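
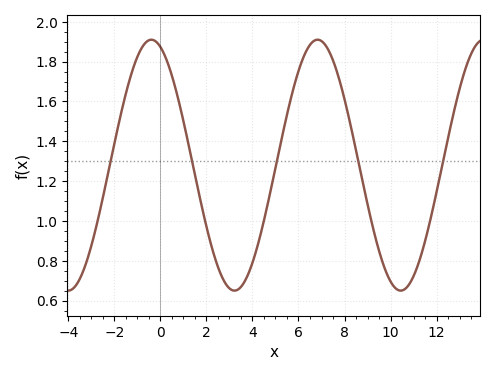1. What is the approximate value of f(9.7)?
0.777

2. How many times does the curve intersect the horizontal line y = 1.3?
5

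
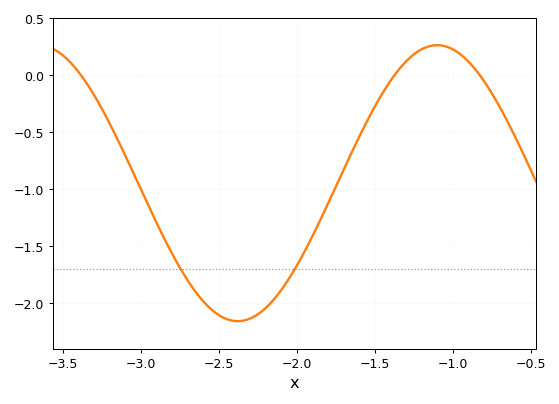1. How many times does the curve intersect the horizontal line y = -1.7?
2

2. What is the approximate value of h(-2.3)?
-2.14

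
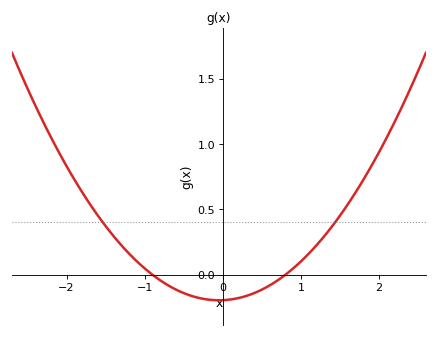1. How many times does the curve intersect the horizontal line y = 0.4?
2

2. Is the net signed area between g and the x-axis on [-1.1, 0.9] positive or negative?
negative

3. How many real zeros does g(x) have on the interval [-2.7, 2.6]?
2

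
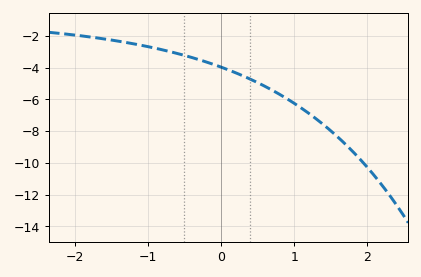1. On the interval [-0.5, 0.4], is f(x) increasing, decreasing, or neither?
decreasing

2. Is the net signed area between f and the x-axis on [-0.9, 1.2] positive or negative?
negative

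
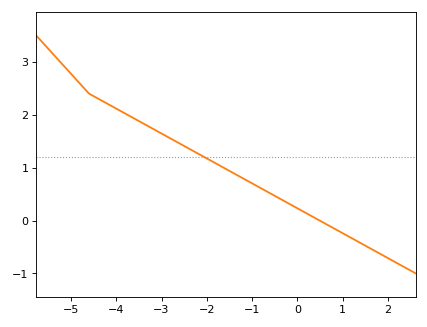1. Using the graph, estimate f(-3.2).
1.74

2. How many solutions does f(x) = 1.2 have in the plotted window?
1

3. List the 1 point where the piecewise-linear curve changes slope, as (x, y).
(-4.6, 2.4)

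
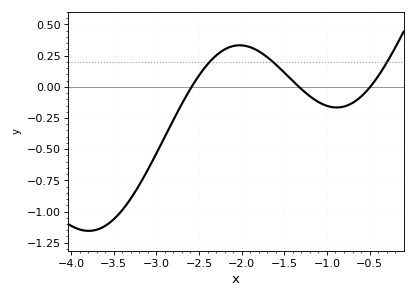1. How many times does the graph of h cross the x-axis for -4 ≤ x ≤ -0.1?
3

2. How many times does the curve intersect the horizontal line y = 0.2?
3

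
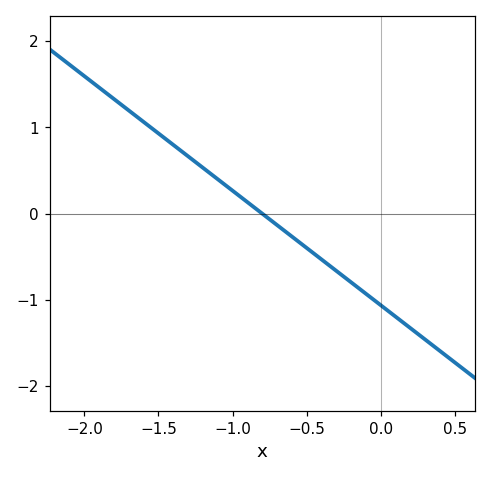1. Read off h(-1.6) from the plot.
1.06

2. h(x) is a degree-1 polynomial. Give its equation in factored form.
y = -1.33(x + 0.8)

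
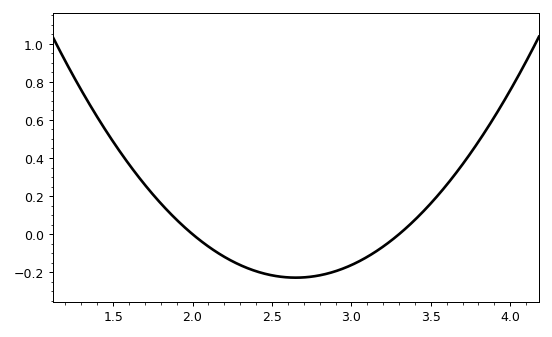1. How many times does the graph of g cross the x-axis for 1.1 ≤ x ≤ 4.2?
2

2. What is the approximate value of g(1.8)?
0.16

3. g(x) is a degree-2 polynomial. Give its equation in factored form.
y = 0.54(x - 2)(x - 3.3)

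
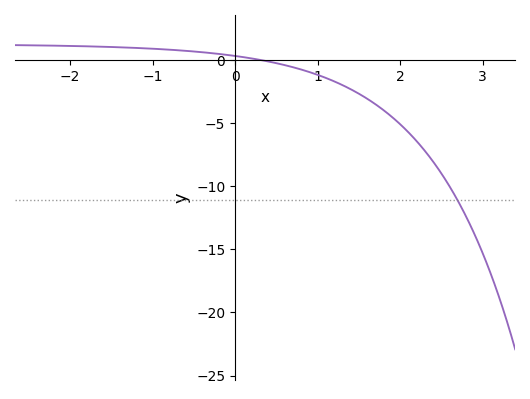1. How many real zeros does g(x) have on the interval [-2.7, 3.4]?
1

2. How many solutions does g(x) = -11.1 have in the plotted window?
1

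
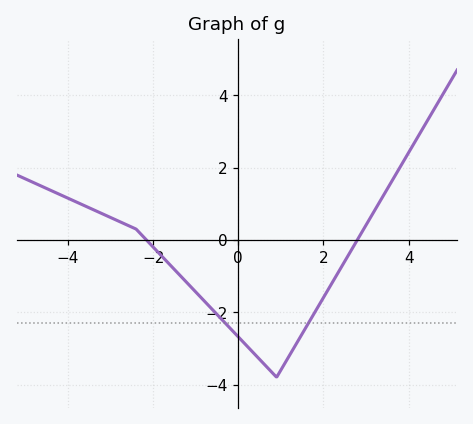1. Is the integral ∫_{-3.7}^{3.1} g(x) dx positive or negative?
negative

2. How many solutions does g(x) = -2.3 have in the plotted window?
2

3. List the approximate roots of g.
-2.16, 2.8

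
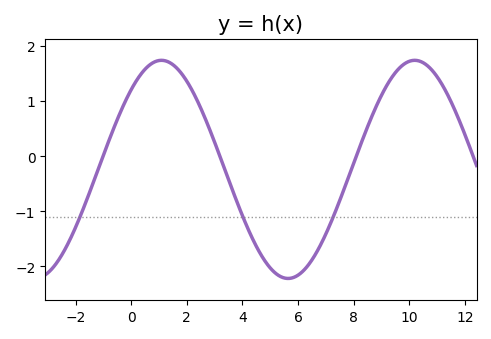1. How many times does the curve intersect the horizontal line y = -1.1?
3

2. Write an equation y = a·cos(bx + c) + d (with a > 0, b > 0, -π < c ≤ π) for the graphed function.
y = 1.98cos(0.69x - 0.75) - 0.24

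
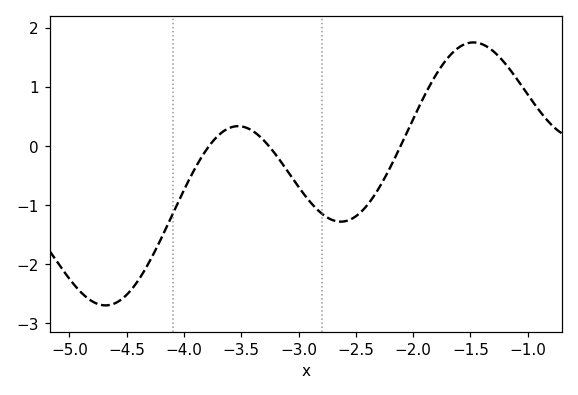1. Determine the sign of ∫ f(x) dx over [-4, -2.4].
negative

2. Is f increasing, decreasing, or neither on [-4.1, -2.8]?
neither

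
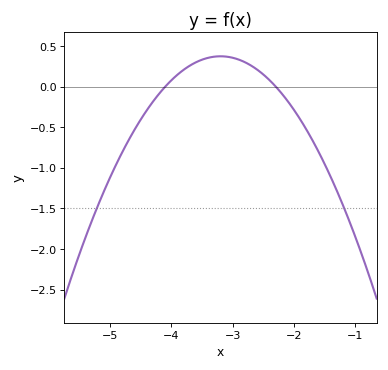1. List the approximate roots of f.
-4.1, -2.3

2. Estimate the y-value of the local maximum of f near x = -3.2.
0.373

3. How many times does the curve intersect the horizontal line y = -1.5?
2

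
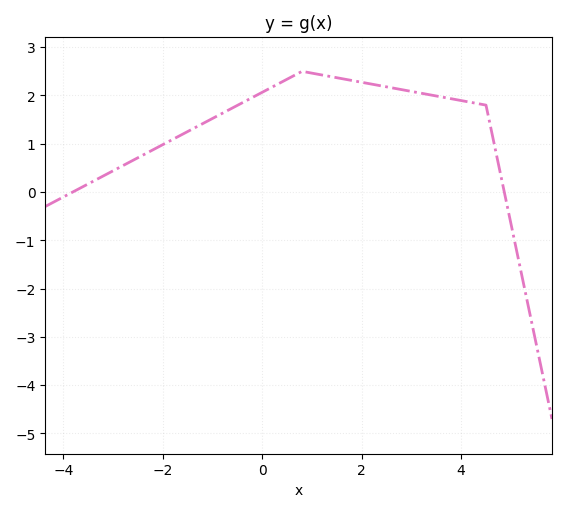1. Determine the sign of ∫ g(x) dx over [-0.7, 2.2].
positive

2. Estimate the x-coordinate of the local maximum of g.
0.802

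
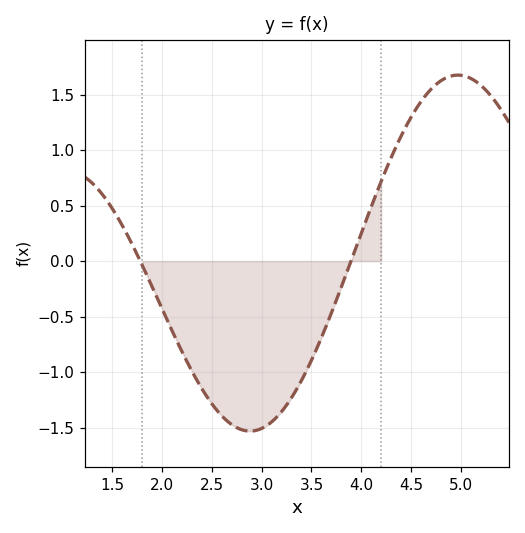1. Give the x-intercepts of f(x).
1.8, 3.9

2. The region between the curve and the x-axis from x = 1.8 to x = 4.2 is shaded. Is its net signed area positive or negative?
negative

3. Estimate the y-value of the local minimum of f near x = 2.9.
-1.55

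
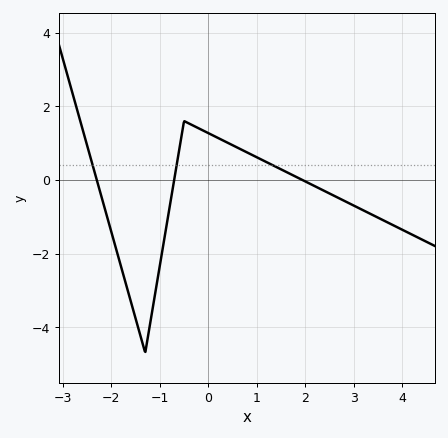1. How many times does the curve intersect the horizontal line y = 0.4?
3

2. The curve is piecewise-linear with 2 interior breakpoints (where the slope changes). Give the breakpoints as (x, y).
(-1.3, -4.7); (-0.5, 1.6)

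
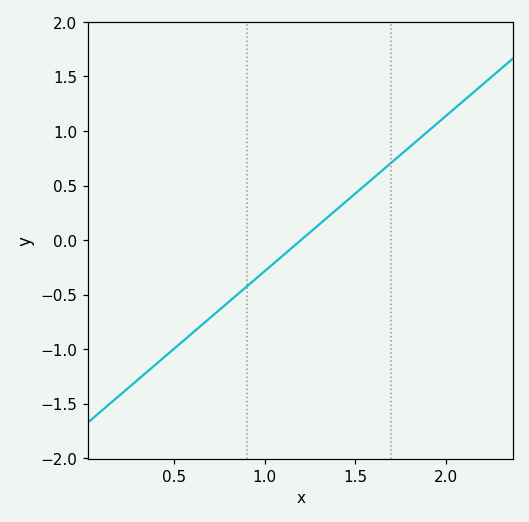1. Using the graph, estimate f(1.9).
0.994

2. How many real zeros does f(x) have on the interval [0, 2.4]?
1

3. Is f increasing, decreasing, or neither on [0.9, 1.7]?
increasing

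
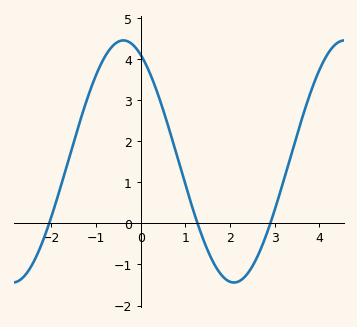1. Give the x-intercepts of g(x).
-2, 1.3, 2.9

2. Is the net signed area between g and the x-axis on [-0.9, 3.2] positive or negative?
positive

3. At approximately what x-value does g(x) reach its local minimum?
2.1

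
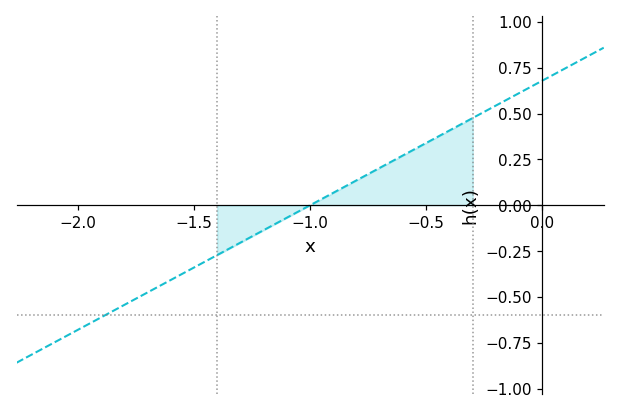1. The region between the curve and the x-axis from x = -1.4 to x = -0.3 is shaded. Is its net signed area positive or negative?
positive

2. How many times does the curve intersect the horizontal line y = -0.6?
1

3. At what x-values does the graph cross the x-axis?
-1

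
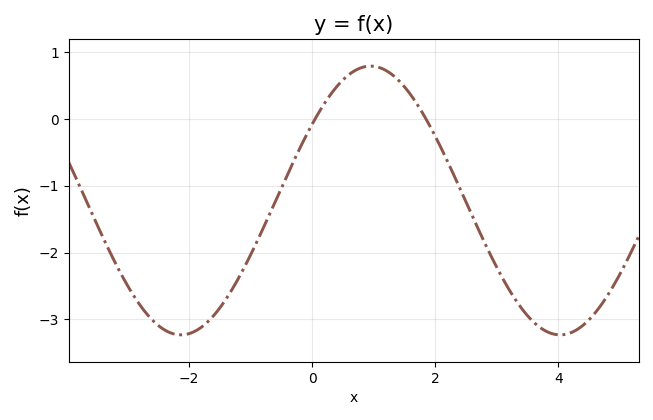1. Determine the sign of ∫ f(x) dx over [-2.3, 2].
negative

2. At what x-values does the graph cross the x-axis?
0.05, 1.85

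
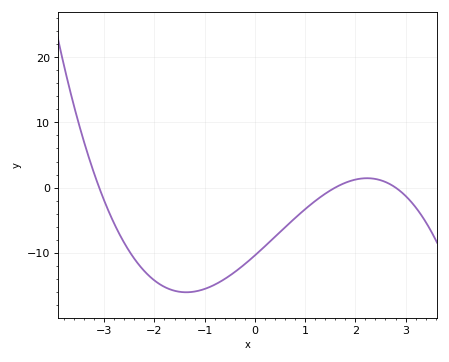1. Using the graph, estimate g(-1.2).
-16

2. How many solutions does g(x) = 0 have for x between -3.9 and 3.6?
3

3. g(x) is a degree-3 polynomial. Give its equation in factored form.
y = -0.75(x + 3.1)(x - 1.6)(x - 2.8)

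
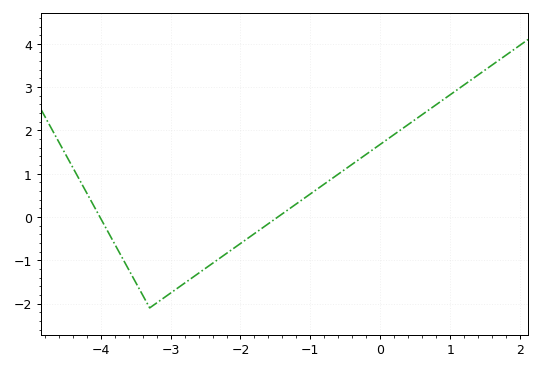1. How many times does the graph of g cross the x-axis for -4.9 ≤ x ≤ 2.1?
2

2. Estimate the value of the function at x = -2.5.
-1.18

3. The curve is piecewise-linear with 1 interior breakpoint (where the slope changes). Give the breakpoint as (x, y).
(-3.3, -2.1)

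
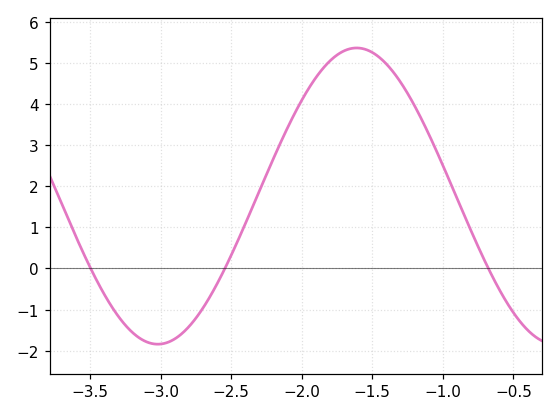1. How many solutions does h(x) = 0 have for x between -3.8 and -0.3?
3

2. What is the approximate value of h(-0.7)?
0.2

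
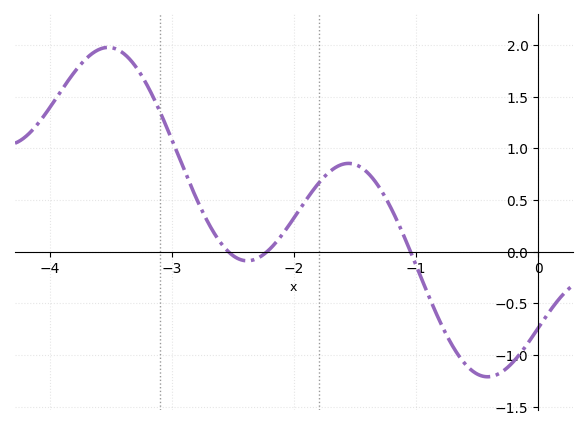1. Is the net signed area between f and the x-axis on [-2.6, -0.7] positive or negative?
positive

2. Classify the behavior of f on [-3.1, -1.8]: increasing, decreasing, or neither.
neither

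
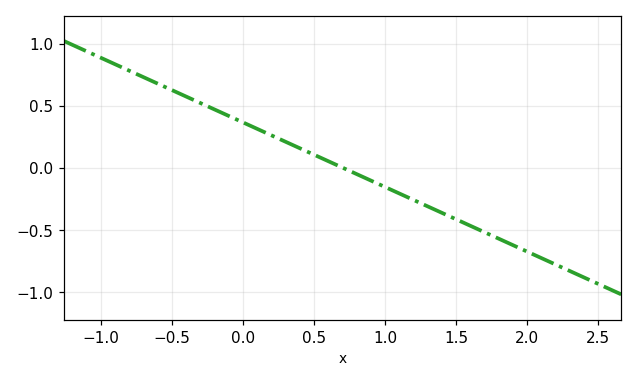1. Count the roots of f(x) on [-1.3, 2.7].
1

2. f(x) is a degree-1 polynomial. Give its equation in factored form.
y = -0.52(x - 0.7)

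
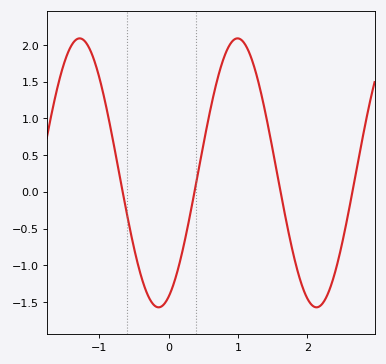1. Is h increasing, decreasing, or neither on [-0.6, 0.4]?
neither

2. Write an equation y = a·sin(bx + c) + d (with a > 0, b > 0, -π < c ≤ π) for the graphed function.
y = 1.83sin(2.8x - 1.2) + 0.26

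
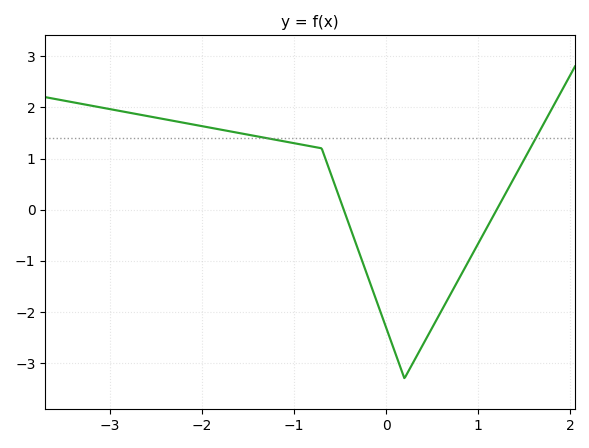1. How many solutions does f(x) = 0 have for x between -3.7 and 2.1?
2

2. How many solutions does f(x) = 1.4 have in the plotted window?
2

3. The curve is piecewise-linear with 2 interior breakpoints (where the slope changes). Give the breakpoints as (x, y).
(-0.7, 1.2); (0.2, -3.3)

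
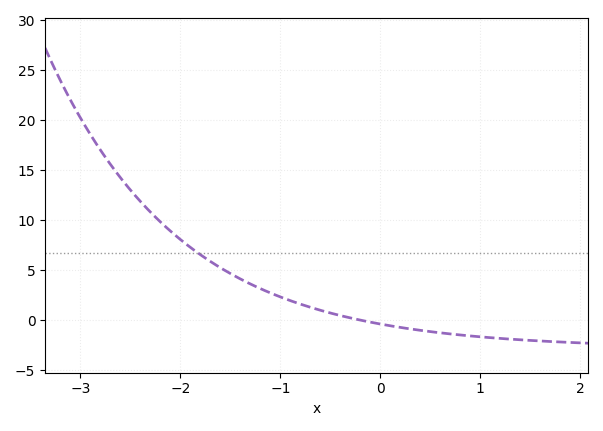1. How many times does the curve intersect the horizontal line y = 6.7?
1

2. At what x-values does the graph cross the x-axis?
-0.198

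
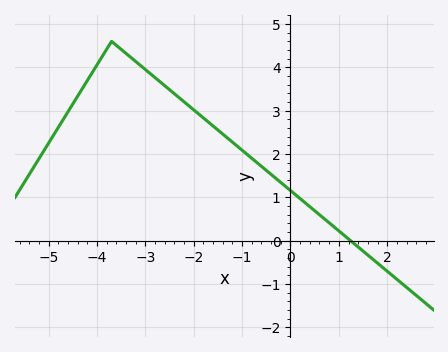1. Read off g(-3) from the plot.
3.95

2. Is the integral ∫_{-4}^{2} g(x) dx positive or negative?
positive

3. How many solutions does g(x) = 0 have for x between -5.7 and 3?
1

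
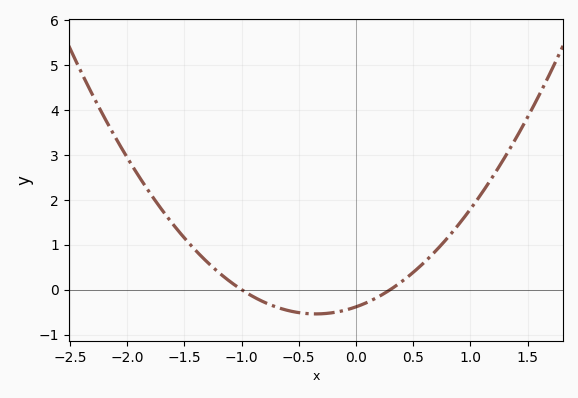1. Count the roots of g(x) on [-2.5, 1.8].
2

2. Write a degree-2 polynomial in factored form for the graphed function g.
y = 1.28(x + 1)(x - 0.3)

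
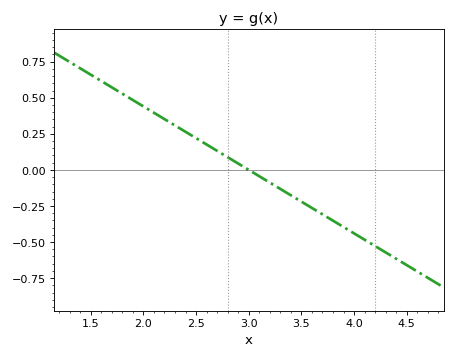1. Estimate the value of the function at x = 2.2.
0.352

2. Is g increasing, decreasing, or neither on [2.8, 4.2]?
decreasing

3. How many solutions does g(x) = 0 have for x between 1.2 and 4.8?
1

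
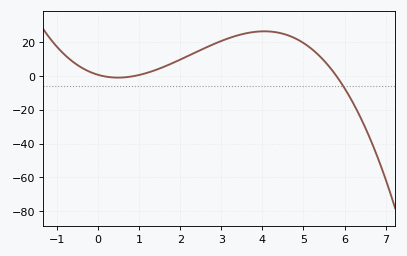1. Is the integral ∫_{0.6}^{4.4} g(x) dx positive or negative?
positive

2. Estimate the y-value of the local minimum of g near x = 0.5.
-1.03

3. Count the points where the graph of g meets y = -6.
1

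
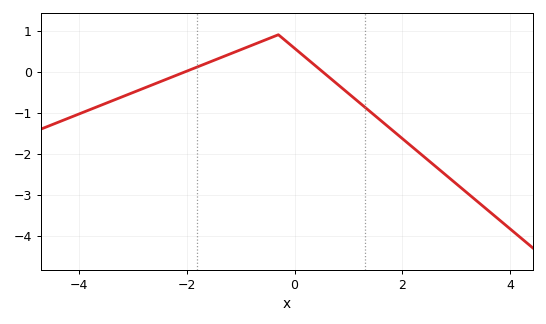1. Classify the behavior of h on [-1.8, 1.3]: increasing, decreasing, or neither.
neither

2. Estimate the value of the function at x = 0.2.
0.3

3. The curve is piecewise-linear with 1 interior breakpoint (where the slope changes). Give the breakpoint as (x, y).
(-0.3, 0.9)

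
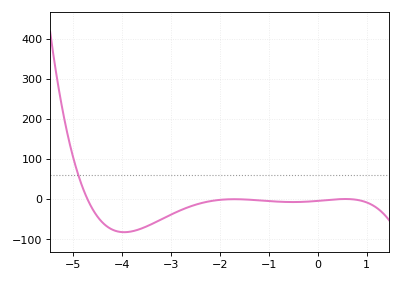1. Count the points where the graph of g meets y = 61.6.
1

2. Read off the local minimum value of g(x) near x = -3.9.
-82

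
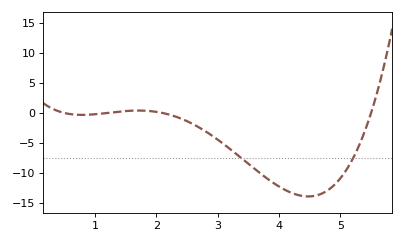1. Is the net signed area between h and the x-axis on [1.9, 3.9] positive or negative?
negative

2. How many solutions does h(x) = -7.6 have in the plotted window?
2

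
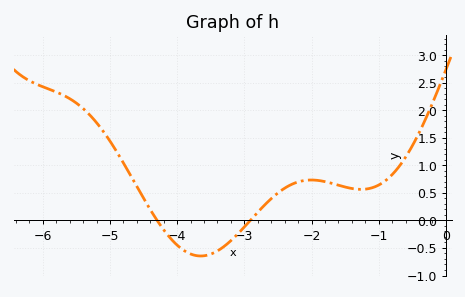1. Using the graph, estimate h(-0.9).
0.7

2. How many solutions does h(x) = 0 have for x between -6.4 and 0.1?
2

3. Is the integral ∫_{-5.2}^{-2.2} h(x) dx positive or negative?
positive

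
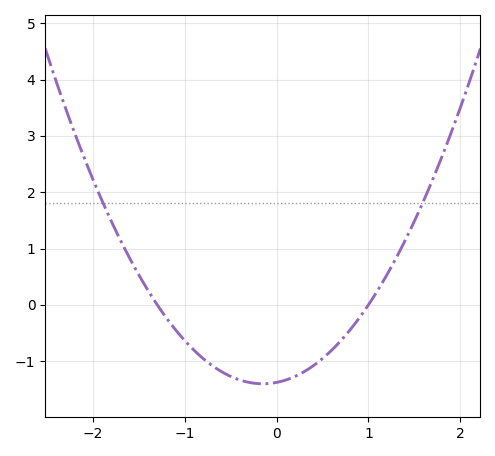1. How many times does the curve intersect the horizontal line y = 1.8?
2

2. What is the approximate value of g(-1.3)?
0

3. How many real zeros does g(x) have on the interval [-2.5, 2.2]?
2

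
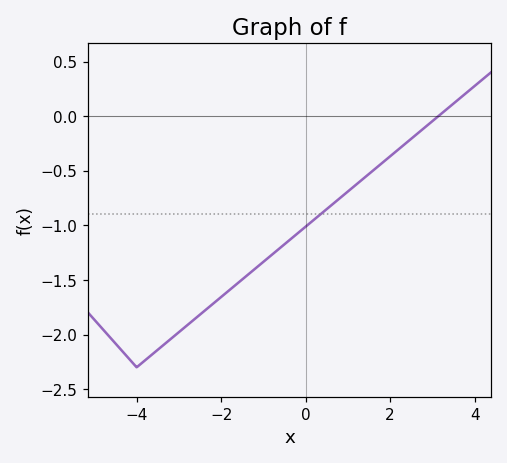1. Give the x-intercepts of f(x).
3.14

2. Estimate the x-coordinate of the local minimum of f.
-4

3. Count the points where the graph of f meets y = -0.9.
1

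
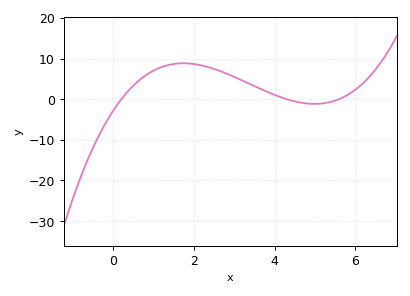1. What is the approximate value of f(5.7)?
0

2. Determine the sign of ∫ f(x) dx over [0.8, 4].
positive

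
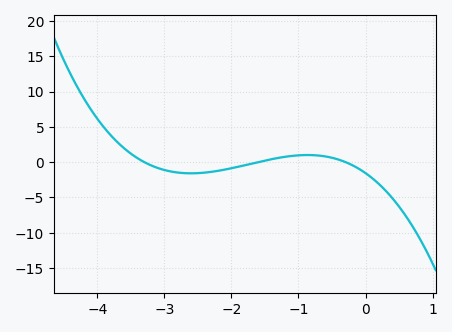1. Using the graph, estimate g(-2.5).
-1.57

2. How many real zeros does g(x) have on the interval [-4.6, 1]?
3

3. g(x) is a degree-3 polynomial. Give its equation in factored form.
y = -0.99(x + 3.3)(x + 1.6)(x + 0.3)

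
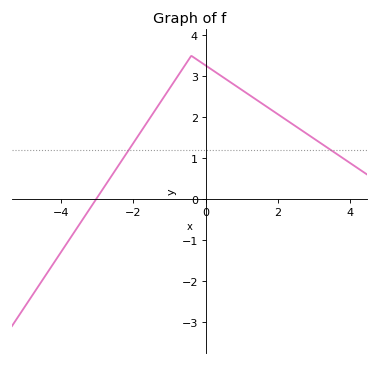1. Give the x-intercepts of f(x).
-3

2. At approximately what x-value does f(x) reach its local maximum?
-0.4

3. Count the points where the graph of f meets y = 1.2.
2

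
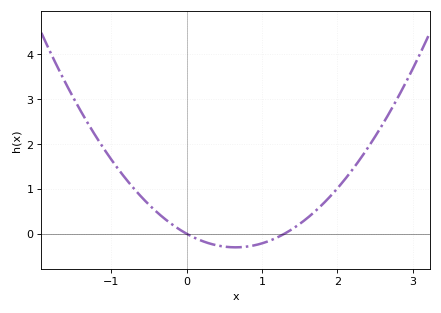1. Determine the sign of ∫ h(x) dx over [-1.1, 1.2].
positive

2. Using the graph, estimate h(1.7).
0.49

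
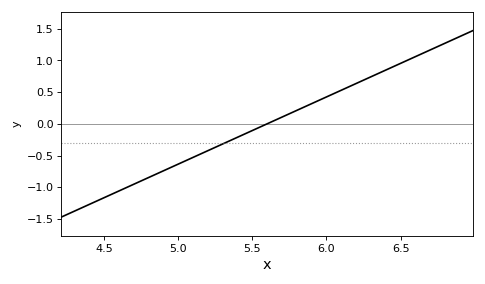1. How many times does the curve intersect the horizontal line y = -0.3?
1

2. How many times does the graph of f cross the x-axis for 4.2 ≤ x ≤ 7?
1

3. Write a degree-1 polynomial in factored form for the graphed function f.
y = 1.06(x - 5.6)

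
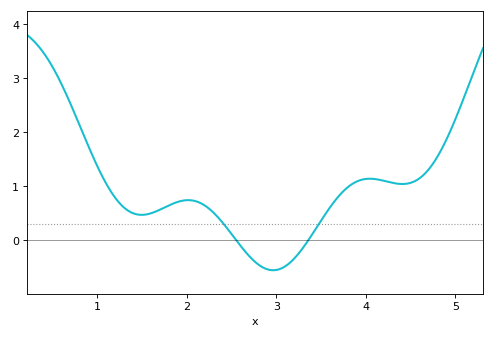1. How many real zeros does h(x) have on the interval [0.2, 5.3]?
2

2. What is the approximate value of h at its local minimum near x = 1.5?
0.472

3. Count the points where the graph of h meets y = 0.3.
2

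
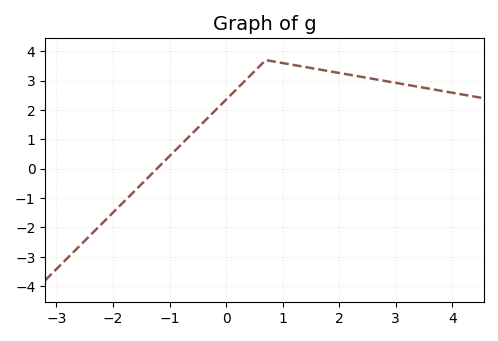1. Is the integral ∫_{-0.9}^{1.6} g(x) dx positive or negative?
positive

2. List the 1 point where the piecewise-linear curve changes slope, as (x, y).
(0.7, 3.7)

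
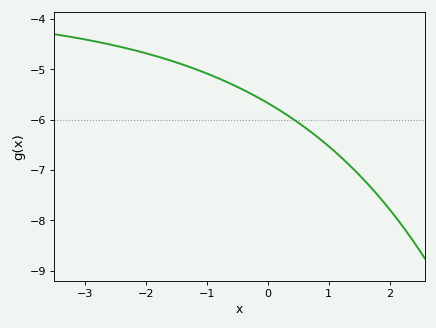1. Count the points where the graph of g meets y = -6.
1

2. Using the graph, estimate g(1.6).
-7.2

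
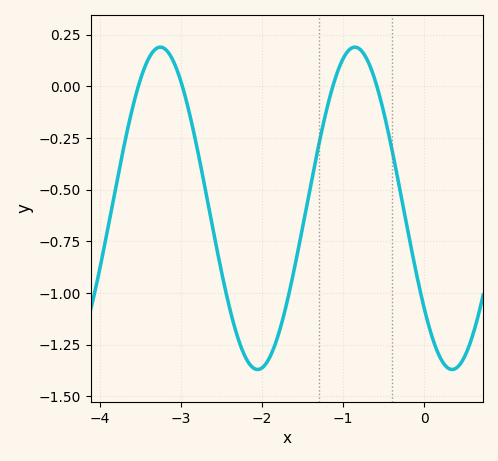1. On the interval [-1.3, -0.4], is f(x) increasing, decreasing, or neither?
neither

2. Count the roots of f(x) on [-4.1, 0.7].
4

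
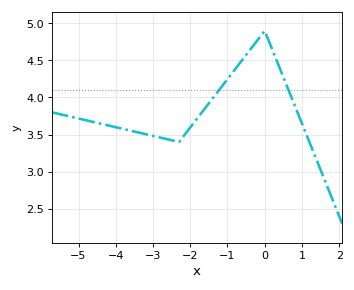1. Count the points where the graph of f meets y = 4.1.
2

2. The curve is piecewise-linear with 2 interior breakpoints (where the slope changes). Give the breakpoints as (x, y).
(-2.3, 3.4); (0, 4.9)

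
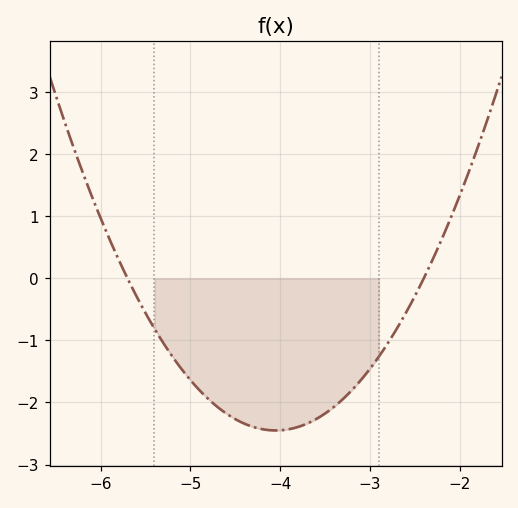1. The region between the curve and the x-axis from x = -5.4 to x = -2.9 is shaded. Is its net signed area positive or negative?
negative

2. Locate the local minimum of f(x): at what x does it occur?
-4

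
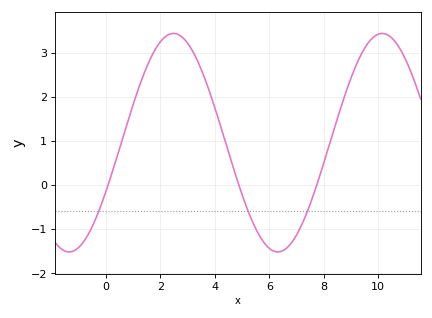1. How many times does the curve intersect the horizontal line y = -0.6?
3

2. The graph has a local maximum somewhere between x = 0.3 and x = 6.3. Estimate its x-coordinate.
2.48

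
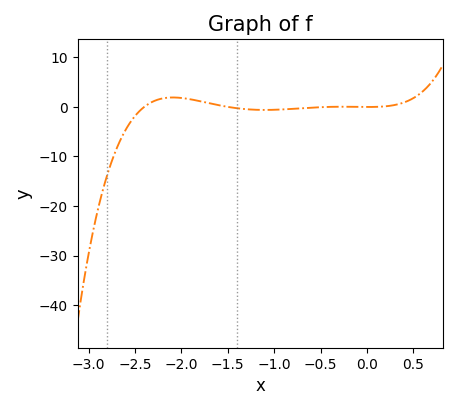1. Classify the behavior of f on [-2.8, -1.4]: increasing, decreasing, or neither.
neither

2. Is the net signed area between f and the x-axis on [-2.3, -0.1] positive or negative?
positive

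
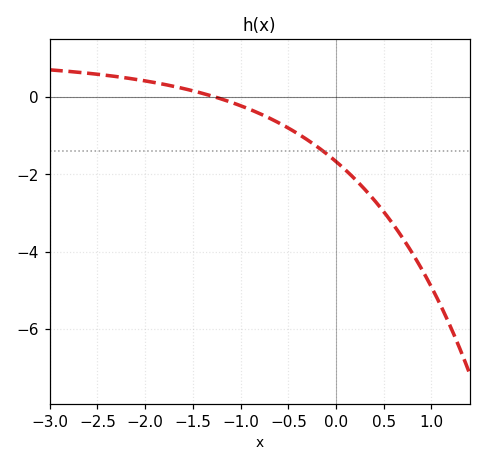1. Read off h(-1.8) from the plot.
0.4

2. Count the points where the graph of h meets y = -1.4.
1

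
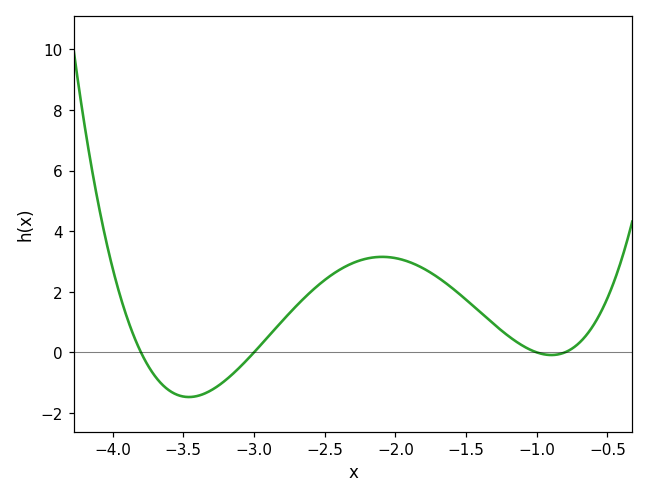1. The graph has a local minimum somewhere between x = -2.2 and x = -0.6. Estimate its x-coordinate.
-0.895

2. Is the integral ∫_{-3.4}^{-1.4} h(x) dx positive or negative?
positive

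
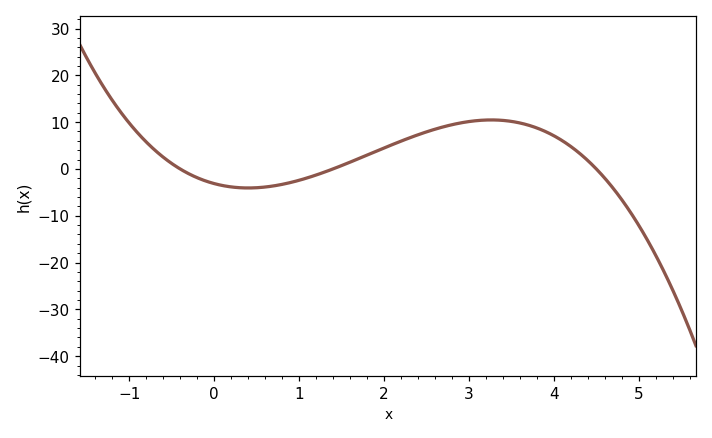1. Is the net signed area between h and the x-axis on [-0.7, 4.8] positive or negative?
positive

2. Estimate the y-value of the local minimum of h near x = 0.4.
-4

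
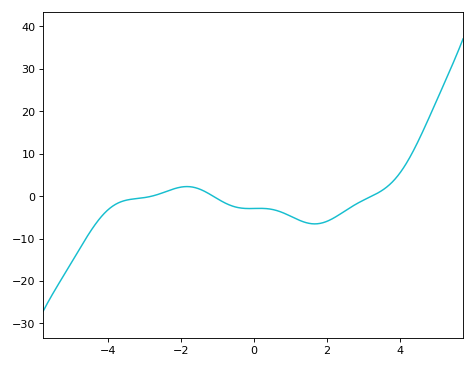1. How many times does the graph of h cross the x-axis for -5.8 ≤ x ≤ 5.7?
3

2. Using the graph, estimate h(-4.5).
-9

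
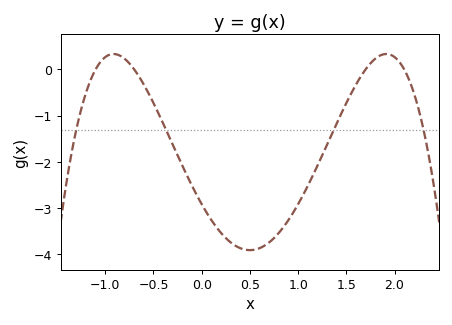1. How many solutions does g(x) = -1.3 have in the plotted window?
4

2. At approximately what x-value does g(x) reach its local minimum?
0.5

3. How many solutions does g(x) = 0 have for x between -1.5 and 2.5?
4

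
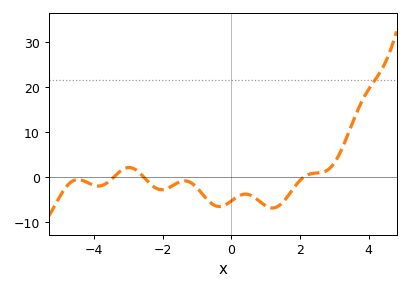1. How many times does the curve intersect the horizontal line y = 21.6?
1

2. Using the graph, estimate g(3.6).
13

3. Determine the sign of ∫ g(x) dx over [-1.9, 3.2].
negative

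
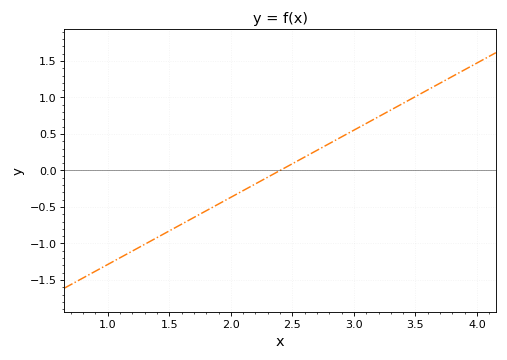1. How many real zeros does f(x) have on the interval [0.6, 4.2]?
1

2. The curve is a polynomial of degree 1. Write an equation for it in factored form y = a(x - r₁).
y = 0.92(x - 2.4)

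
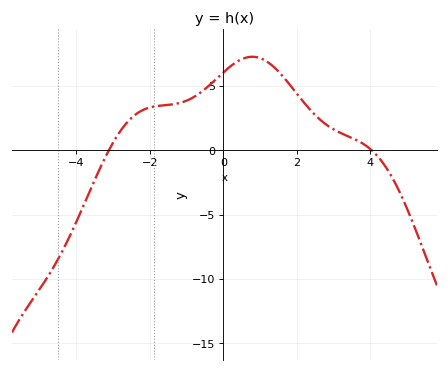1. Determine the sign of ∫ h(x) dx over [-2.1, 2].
positive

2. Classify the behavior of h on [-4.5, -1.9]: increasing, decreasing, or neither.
increasing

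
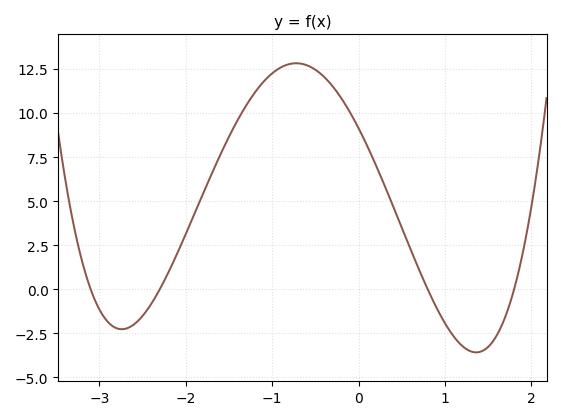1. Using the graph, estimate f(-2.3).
0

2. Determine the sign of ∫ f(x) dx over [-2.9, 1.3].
positive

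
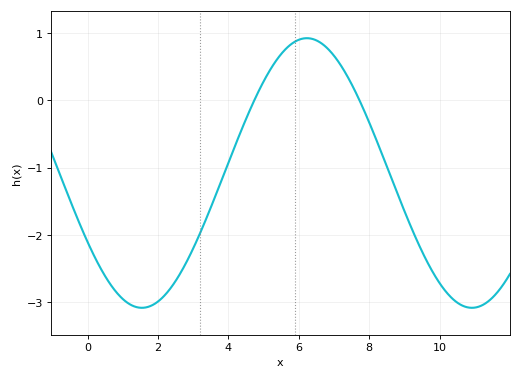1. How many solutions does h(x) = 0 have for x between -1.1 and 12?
2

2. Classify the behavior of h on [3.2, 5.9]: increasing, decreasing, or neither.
increasing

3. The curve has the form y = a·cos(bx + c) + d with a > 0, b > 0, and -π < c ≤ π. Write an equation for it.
y = 2cos(0.67x + 2.1) - 1.08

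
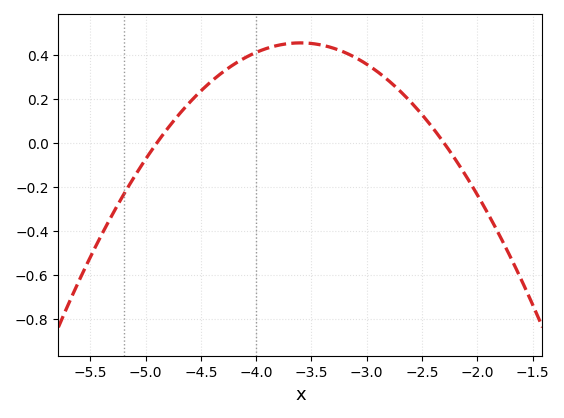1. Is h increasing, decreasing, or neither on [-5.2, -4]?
increasing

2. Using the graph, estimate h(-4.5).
0.24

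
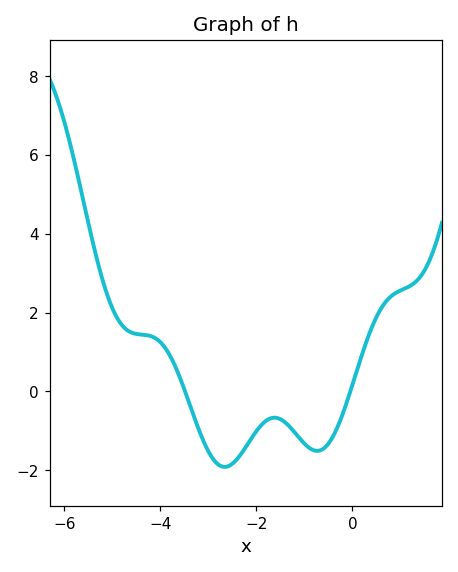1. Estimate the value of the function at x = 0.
0.167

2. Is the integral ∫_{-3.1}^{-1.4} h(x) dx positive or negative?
negative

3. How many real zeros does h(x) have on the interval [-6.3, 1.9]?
2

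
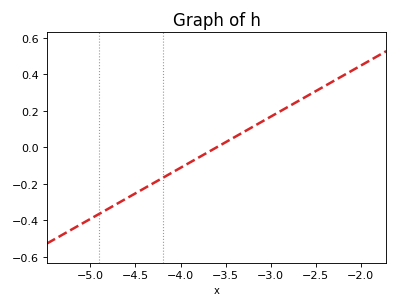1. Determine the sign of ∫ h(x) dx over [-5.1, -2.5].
negative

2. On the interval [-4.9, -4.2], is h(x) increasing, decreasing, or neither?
increasing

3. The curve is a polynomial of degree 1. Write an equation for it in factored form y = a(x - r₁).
y = 0.28(x + 3.6)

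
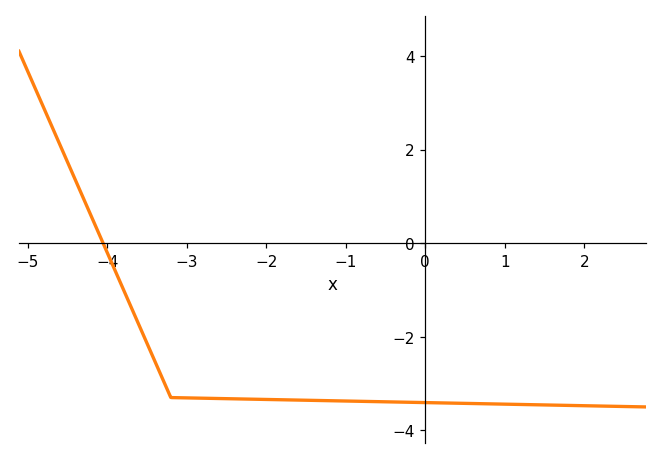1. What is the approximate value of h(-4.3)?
1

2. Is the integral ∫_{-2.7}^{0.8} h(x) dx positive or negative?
negative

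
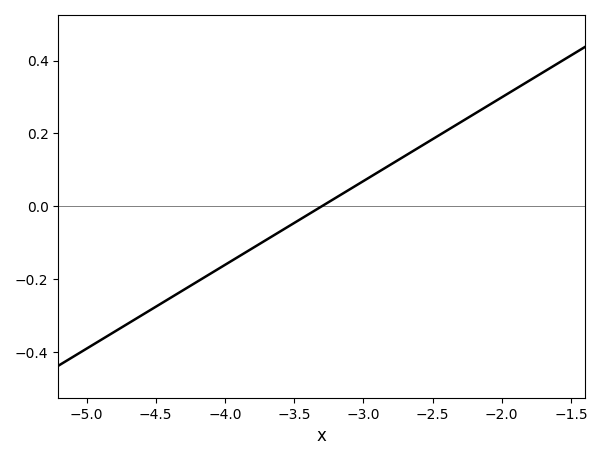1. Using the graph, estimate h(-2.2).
0.26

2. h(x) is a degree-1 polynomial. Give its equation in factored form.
y = 0.23(x + 3.3)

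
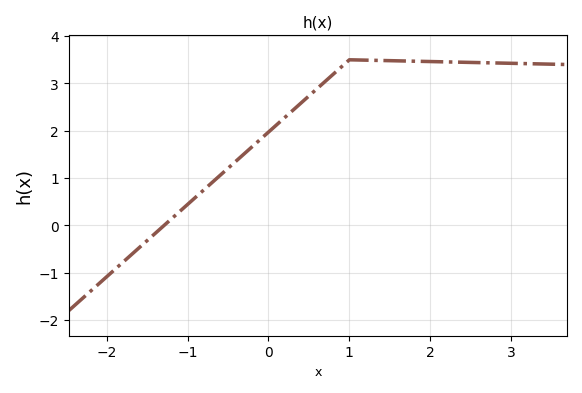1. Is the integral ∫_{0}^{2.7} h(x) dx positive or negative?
positive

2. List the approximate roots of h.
-1.3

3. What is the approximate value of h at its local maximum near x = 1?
3.5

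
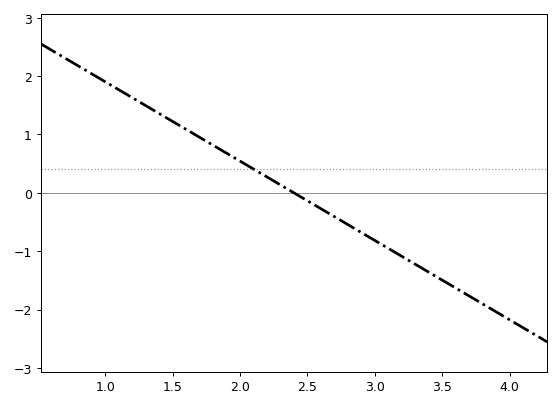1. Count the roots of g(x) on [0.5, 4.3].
1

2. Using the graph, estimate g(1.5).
1.2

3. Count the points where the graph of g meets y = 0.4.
1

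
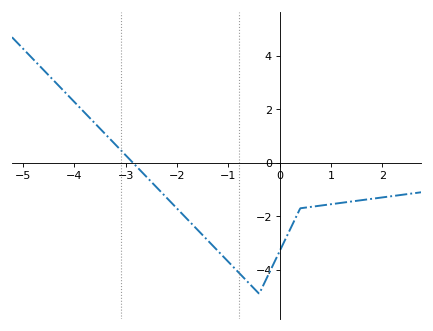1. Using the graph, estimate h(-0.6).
-4.5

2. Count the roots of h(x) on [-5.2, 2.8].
1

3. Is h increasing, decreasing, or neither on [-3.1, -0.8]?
decreasing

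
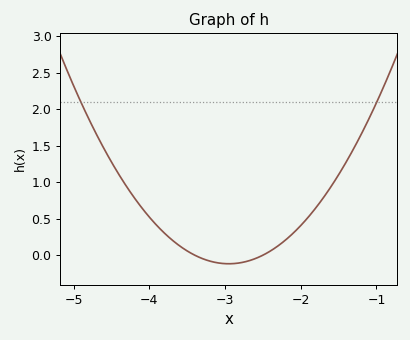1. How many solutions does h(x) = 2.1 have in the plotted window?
2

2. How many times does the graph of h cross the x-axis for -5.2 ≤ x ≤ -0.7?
2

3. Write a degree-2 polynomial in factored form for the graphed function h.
y = 0.58(x + 3.4)(x + 2.5)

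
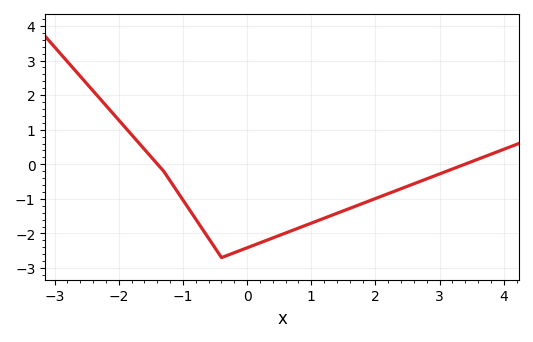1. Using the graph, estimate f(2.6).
-0.6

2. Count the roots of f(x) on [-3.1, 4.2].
2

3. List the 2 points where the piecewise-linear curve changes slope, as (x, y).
(-1.3, -0.2); (-0.4, -2.7)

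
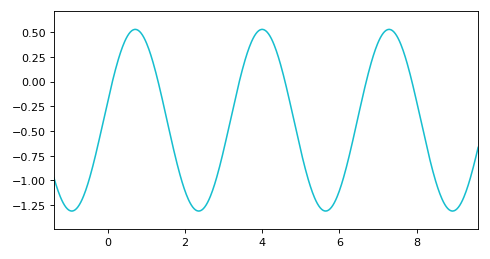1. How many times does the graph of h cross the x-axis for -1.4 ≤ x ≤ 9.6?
6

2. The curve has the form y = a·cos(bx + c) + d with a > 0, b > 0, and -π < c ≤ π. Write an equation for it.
y = 0.92cos(1.91x - 1.35) - 0.39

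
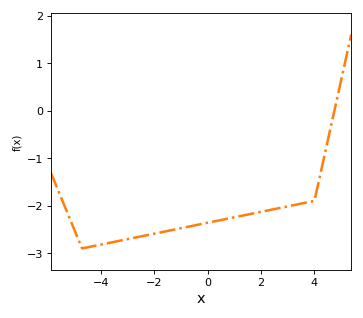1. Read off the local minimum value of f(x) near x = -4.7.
-2.9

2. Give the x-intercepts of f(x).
4.75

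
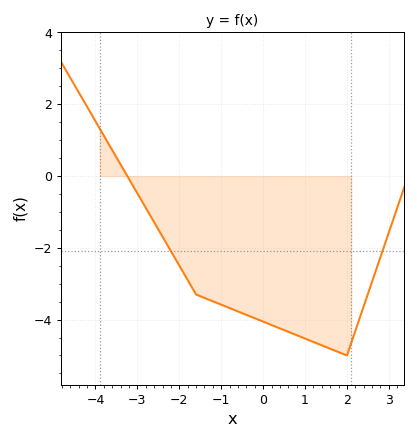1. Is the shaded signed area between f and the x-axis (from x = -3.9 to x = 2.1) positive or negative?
negative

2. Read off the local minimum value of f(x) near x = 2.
-5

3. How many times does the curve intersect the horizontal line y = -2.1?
2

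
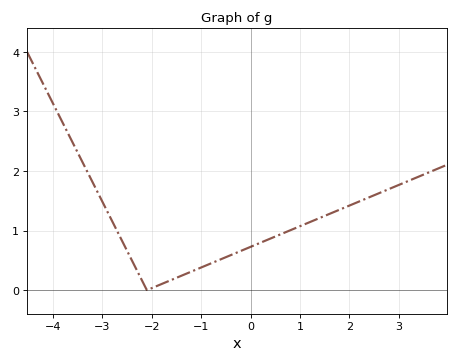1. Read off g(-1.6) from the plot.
0.173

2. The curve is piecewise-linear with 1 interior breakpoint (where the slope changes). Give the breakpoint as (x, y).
(-2.1, 0)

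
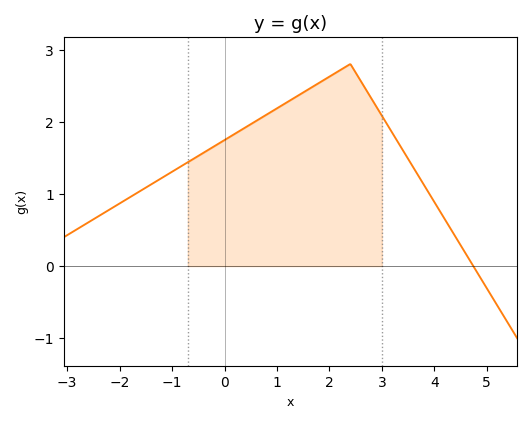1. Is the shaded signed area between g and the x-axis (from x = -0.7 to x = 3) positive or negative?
positive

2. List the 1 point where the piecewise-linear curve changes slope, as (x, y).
(2.4, 2.8)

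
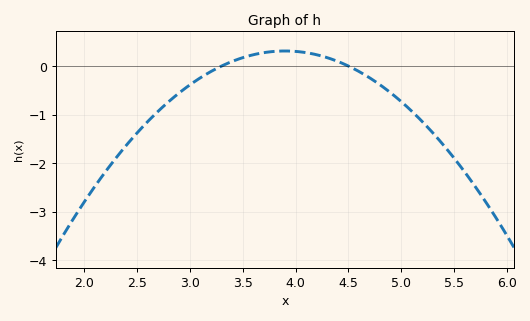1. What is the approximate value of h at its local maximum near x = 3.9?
0.31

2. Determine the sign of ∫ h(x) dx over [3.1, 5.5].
negative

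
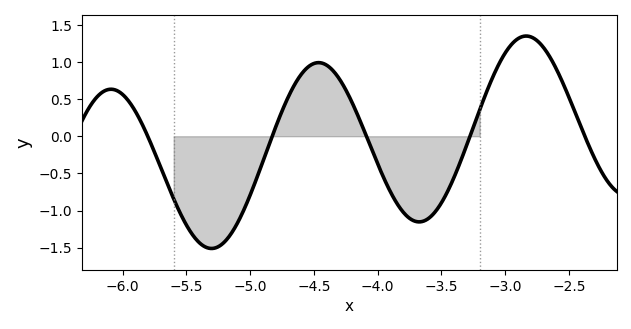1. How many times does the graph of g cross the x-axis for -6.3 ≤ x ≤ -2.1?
5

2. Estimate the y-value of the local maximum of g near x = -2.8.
1.35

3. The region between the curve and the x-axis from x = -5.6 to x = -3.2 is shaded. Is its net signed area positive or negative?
negative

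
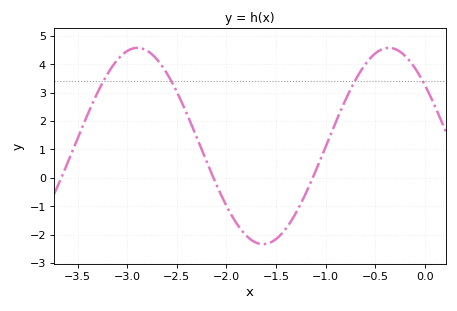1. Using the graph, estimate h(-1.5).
-2.2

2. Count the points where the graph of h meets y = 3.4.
4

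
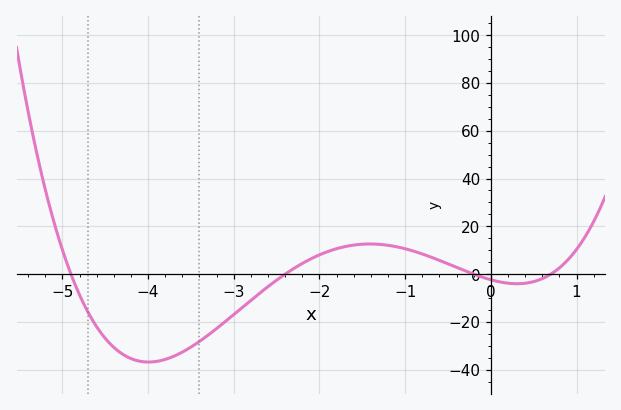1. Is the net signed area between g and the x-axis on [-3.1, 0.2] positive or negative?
positive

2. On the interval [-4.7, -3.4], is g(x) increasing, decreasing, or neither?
neither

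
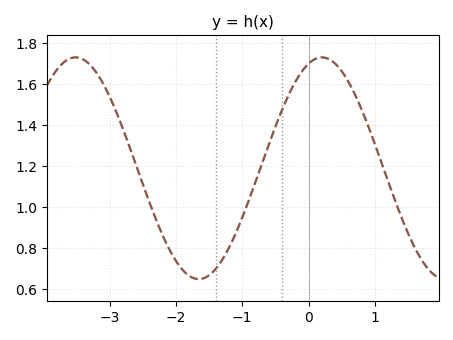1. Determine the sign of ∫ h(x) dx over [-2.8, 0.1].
positive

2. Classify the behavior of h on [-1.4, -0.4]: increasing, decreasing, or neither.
increasing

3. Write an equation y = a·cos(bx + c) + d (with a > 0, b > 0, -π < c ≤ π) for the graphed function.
y = 0.54cos(1.69x - 0.342) + 1.19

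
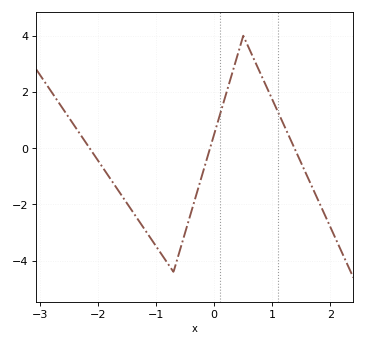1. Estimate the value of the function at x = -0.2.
-0.9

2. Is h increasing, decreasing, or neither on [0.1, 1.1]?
neither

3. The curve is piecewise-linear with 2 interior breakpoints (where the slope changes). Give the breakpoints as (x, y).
(-0.7, -4.4); (0.5, 4)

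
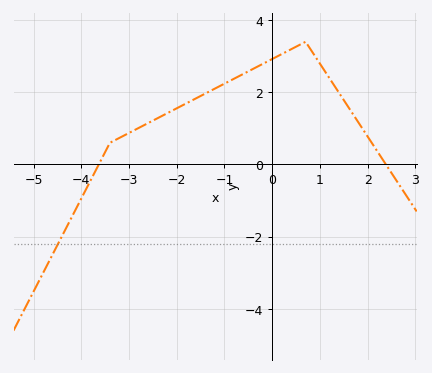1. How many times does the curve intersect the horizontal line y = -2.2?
1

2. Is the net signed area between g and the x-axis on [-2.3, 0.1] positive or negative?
positive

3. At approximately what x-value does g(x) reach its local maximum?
0.8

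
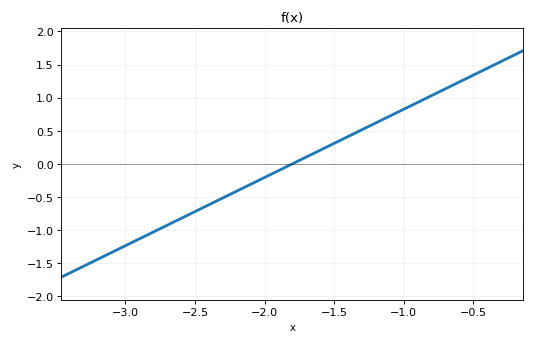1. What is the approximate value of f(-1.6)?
0.2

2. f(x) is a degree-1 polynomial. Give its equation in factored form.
y = 1.03(x + 1.8)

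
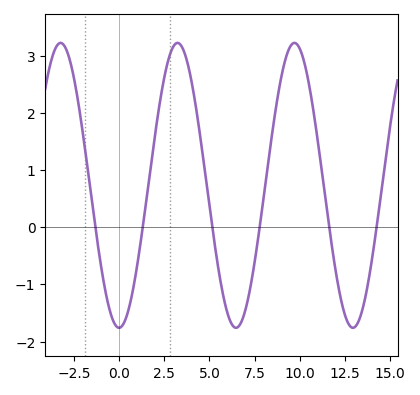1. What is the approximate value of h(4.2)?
2.19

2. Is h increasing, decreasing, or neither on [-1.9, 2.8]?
neither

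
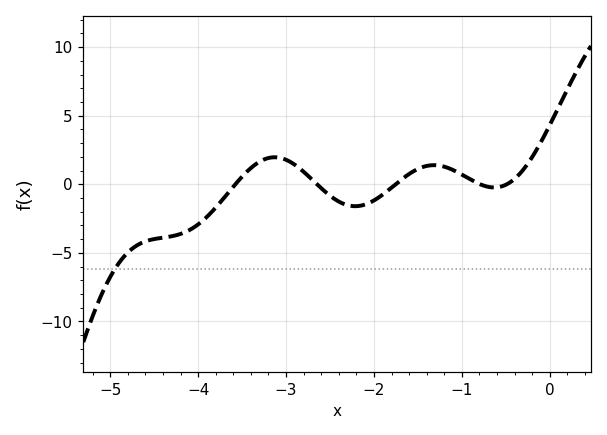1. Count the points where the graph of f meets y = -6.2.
1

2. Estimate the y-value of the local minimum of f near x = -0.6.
0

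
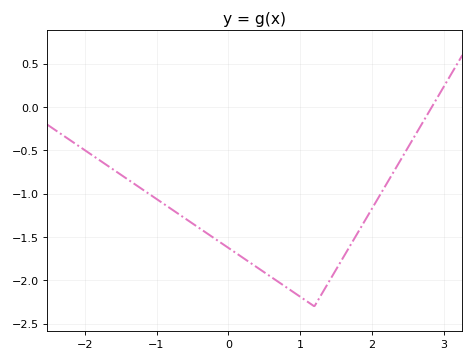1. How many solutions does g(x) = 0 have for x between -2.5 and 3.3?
1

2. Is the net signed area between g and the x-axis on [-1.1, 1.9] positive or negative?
negative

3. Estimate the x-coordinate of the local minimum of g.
1.2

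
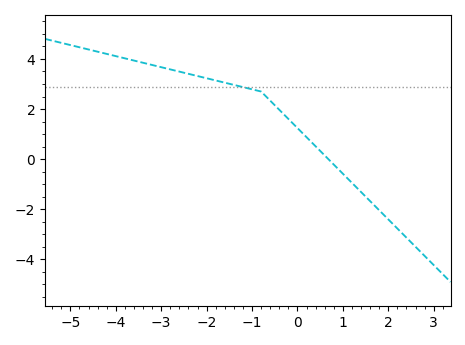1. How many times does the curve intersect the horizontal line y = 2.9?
1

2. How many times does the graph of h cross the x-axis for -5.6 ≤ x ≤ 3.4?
1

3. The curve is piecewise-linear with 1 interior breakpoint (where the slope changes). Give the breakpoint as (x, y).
(-0.8, 2.7)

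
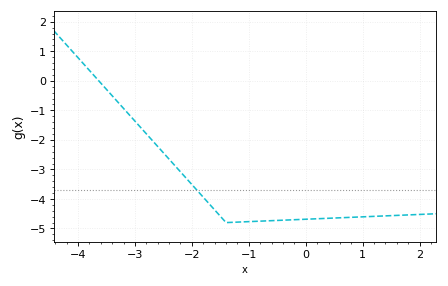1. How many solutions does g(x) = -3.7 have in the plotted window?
1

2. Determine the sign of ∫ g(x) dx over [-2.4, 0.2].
negative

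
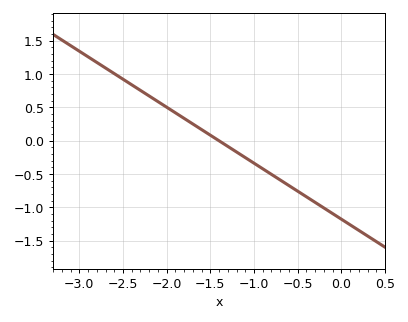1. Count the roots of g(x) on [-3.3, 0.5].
1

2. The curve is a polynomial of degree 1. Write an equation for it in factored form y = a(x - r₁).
y = -0.84(x + 1.4)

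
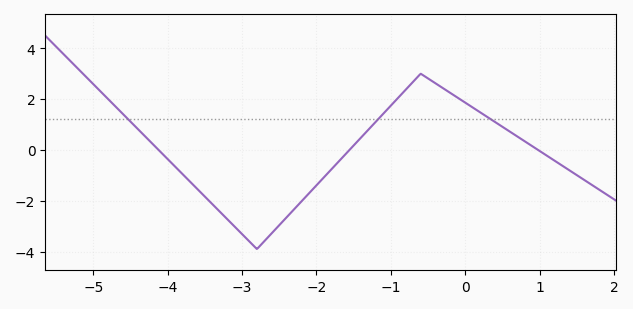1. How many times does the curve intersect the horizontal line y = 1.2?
3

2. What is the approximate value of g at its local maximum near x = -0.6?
3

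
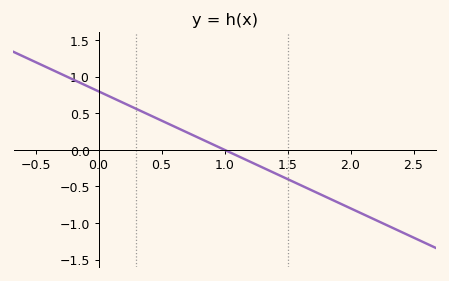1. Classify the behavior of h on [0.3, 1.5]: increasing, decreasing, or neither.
decreasing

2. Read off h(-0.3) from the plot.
1.04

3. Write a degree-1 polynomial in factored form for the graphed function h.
y = -0.8(x - 1)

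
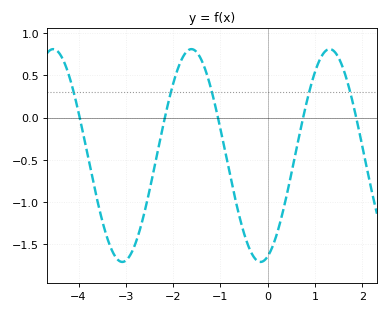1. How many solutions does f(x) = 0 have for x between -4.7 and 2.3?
5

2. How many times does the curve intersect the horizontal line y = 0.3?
5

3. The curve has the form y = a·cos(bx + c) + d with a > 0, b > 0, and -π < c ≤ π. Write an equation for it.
y = 1.26cos(2.1x - 2.8) - 0.45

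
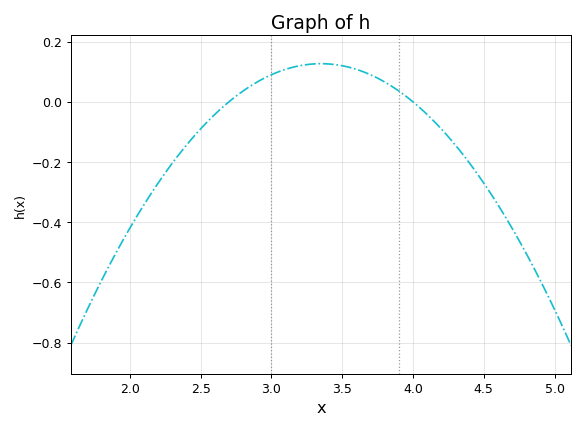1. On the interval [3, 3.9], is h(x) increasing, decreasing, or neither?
neither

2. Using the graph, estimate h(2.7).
0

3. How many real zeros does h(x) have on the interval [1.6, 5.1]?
2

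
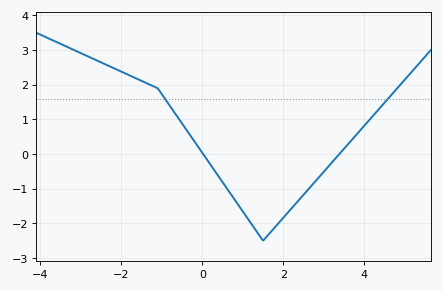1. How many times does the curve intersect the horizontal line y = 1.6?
2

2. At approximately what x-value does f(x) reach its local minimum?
1.6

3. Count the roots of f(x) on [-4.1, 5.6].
2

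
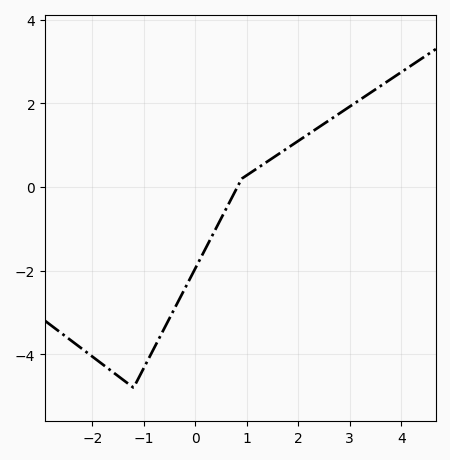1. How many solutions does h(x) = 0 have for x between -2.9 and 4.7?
1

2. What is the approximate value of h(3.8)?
2.58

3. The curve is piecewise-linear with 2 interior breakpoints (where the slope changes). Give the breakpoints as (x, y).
(-1.2, -4.8); (0.9, 0.2)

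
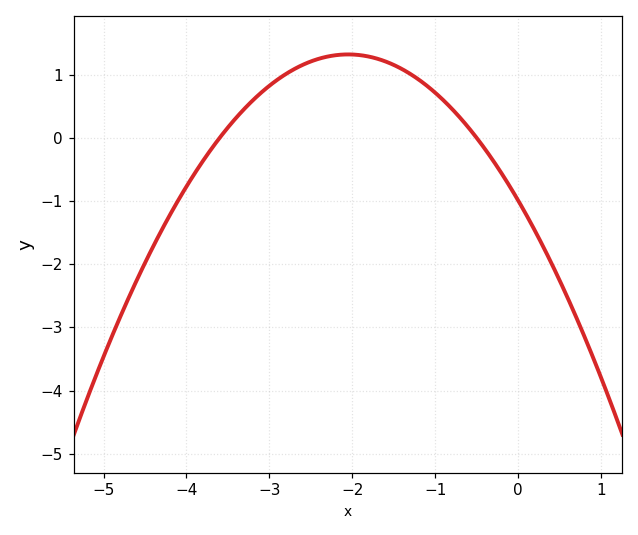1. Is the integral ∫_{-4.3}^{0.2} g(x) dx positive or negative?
positive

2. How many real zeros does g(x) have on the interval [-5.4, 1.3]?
2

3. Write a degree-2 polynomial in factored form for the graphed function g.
y = -0.55(x + 3.6)(x + 0.5)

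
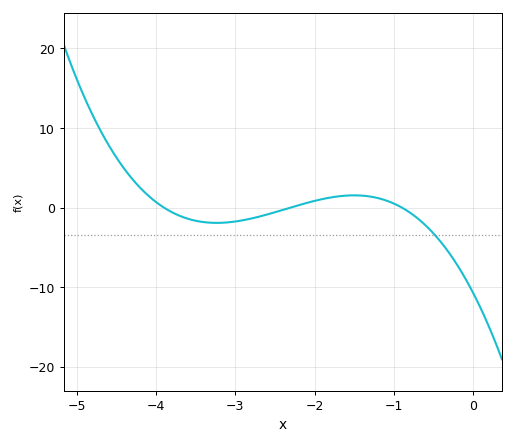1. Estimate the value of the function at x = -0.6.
-2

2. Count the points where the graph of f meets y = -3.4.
1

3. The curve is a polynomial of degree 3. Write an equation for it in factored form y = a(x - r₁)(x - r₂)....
y = -1.33(x + 3.9)(x + 2.3)(x + 0.9)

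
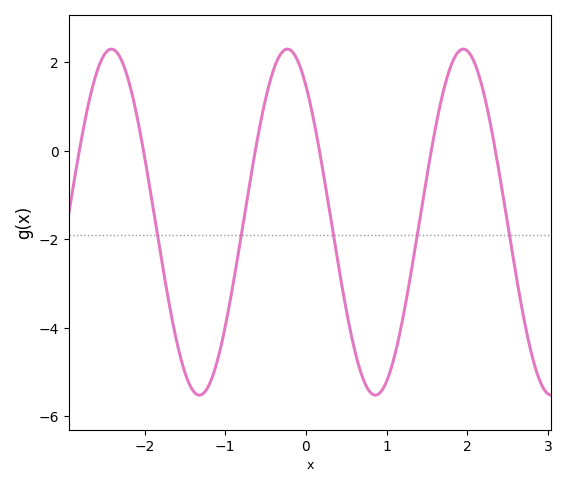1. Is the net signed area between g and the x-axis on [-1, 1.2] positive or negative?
negative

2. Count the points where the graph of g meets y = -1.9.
5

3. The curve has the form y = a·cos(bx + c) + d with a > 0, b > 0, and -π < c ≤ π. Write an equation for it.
y = 3.91cos(2.9x + 0.66) - 1.61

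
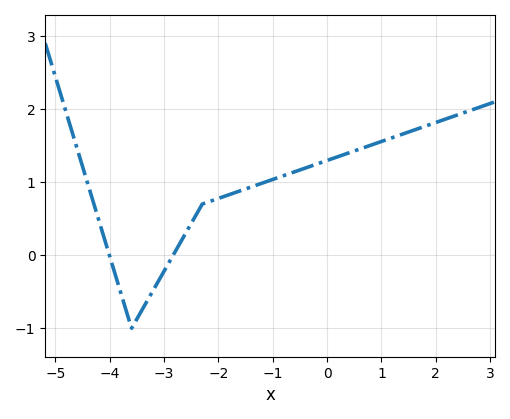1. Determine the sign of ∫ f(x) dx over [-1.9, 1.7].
positive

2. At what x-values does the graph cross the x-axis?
-4.01, -2.84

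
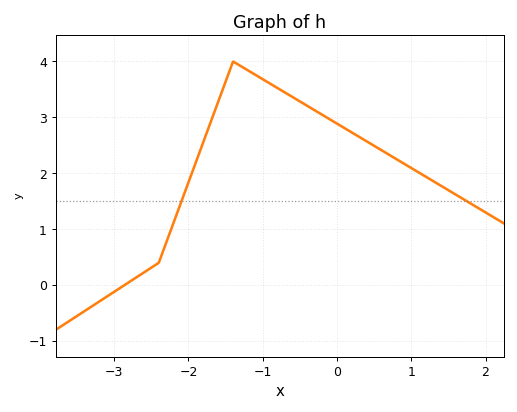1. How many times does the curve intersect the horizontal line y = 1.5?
2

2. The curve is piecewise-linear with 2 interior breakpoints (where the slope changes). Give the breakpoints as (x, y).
(-2.4, 0.4); (-1.4, 4)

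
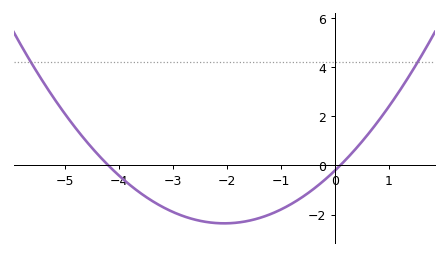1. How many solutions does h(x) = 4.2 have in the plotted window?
2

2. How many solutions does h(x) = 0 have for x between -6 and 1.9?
2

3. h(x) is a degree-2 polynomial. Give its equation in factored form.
y = 0.51(x + 4.2)(x - 0.1)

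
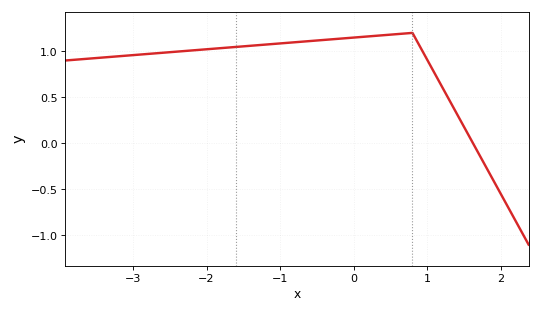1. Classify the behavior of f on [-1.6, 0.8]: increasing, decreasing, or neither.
increasing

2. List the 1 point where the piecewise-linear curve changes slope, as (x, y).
(0.8, 1.2)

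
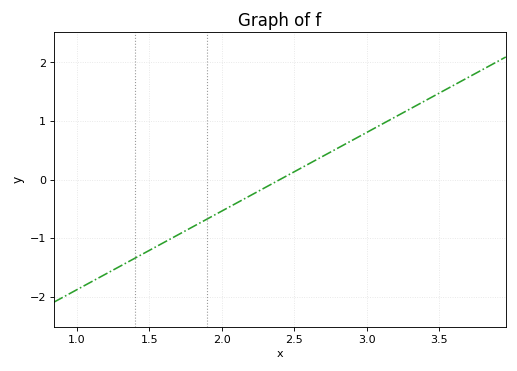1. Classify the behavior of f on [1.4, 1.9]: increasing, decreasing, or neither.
increasing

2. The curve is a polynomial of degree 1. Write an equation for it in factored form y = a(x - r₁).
y = 1.34(x - 2.4)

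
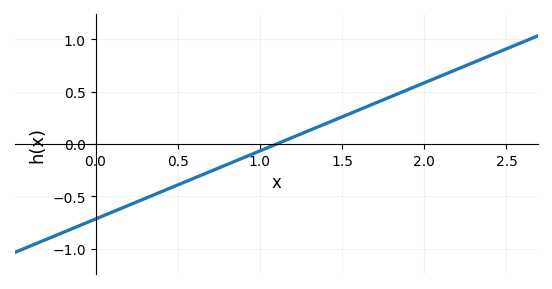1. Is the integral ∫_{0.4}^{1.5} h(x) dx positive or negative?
negative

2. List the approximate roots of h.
1.1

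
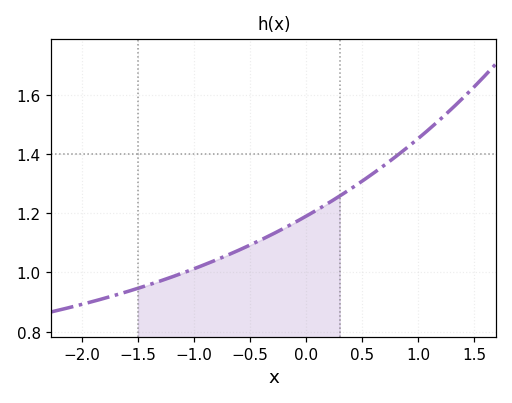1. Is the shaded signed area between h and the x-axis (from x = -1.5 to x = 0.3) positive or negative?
positive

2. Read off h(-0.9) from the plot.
1.02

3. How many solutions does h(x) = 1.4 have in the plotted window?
1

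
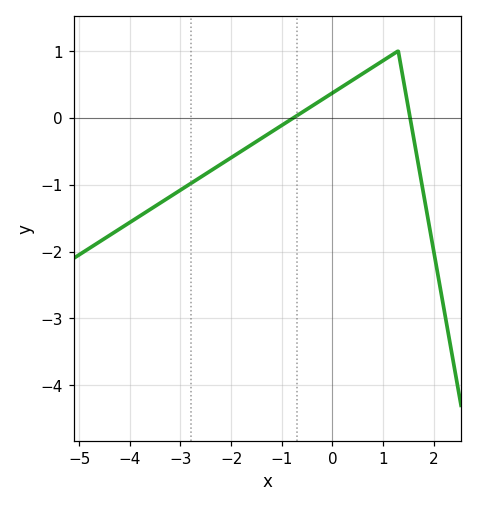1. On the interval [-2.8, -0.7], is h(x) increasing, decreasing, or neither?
increasing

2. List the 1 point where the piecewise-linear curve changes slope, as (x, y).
(1.3, 1)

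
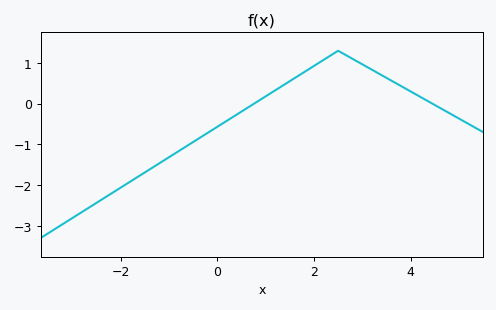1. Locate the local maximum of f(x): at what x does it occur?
2.4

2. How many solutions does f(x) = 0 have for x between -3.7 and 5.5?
2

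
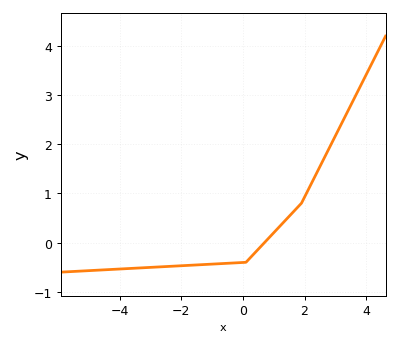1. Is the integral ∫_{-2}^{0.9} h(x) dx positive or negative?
negative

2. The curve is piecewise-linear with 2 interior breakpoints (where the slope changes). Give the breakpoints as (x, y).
(0.1, -0.4); (1.9, 0.8)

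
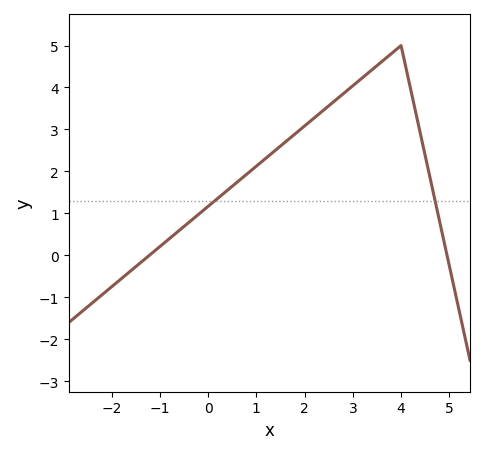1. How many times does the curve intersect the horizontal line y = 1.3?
2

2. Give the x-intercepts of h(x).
-1.22, 4.95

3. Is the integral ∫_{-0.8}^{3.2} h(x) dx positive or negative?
positive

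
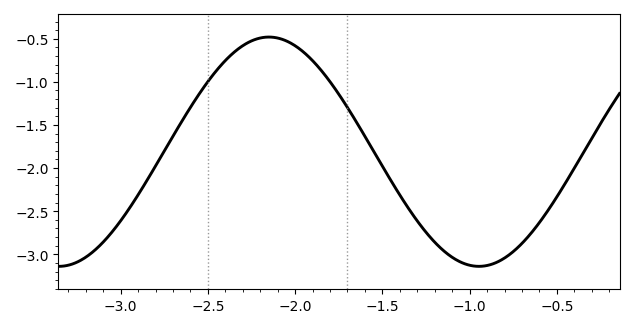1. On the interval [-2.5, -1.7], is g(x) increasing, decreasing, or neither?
neither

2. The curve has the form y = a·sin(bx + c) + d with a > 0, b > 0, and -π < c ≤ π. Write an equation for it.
y = 1.33sin(2.61x + 0.9) - 1.81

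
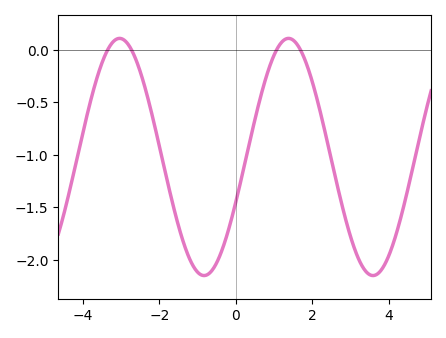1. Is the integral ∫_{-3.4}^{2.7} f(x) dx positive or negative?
negative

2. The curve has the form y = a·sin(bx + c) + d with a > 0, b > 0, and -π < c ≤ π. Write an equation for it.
y = 1.13sin(1.42x - 0.39) - 1.02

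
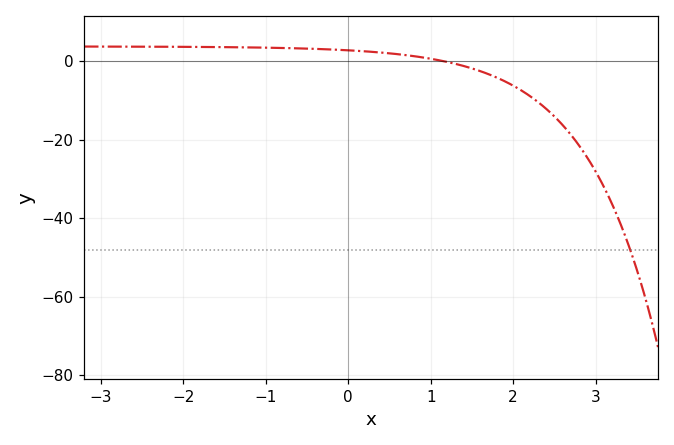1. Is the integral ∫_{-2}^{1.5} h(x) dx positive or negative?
positive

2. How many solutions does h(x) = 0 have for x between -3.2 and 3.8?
1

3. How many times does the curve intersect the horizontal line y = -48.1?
1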